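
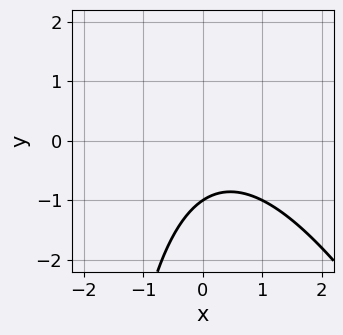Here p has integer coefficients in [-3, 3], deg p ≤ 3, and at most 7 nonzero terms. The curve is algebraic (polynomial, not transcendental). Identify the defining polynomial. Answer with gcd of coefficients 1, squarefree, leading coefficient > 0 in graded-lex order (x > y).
First, degree: a generic line meets the curve in up to 2 points, so deg p = 2.
Next, from the axis intercepts and sections: it meets the y-axis at y = -1 (among the integer gridlines); no x-intercept at any integer in the box.
Finally, these observations pin down the coefficients.

2*x^2 + x*y - x + 3*y + 3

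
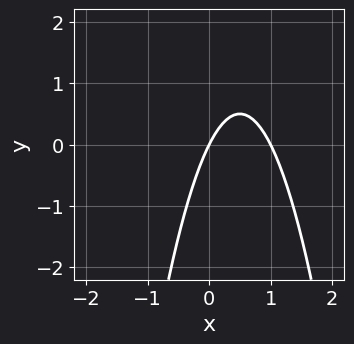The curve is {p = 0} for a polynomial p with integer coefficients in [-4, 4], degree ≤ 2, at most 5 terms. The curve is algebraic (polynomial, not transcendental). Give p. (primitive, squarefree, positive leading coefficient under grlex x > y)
2*x^2 - 2*x + y

First, degree: a generic line meets the curve in up to 2 points, so deg p = 2.
Next, observable constraints: one y-axis crossing is at y = 0; the x-axis gridline crossings are at x ∈ {0, 1}.
Finally, matching integer coefficients to the picture gives p.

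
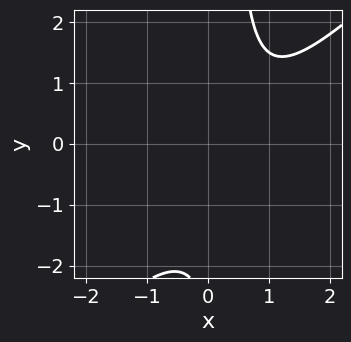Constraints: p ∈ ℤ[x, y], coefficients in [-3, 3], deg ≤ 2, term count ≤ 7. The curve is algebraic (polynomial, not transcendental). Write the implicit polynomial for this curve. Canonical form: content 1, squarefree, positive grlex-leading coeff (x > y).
3*x^2 - 3*x*y - 3*x + y + 3

The degree is 2 — a generic line meets the curve in up to 2 points.
Against the integer gridlines: it misses every integer gridline on the x-axis; the curve avoids every integer y-axis point in the box.
Assembling these constraints gives the stated polynomial.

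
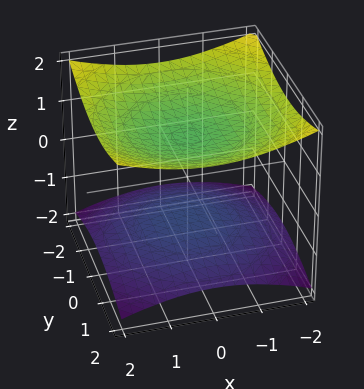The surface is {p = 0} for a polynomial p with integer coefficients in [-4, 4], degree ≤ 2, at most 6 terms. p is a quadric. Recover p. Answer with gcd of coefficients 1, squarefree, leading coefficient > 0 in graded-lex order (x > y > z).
x^2 + y^2 - 3*z^2 + 3

I count 2 distinct pieces. They look like related sheets of one shape, so recover p as a whole.
deg p = 2. Two sheets facing apart; a quadric.
Symmetries: the surface is invariant under rotation about z: p = q(x² + y², z); mirror symmetry z ↦ −z ⇒ only even powers of z.
Against the integer gridlines: the surface avoids every integer y-axis point in the box; the surface avoids every integer x-axis point in the box; the z-axis gridline crossings are at z ∈ {-1, 1}.
Putting this together gives p.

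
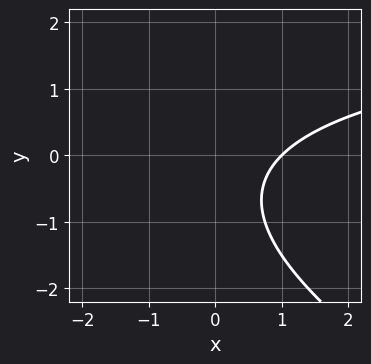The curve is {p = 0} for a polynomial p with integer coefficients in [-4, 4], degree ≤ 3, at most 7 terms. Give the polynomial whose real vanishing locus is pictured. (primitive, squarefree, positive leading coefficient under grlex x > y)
x*y + 2*y^2 - 3*x + 2*y + 3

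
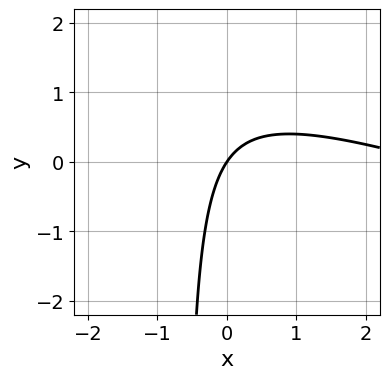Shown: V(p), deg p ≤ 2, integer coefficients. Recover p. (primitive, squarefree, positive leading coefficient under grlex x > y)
x^2 + 3*x*y - 3*x + 2*y

1. Degree: a generic line meets the curve in up to 2 points, so deg p = 2.
2. Observable constraints: one x-axis crossing is at x = 0; it crosses the y-axis at the gridline y = 0.
3. These observations pin down the coefficients.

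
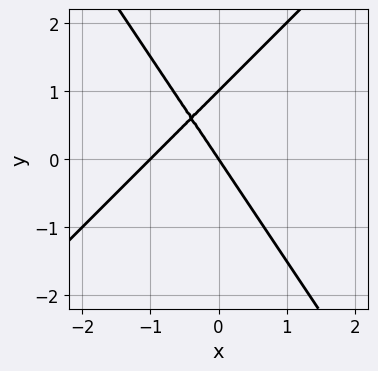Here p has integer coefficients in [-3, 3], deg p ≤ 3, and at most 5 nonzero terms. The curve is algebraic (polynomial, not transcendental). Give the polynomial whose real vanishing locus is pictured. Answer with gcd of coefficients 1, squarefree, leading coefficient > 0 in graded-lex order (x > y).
3*x^2 - x*y - 2*y^2 + 3*x + 2*y

First, deg p = 2. The shape is more complex than any degree-1 curve.
Then, against the integer gridlines: the x-axis gridline crossings are at x ∈ {-1, 0}; the y-axis gridline crossings are at y ∈ {0, 1}.
Finally, matching integer coefficients to the picture gives p.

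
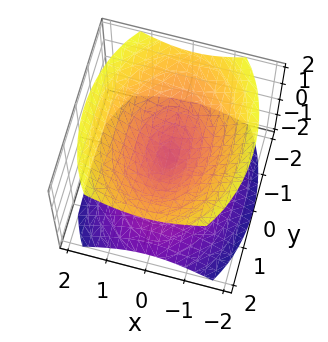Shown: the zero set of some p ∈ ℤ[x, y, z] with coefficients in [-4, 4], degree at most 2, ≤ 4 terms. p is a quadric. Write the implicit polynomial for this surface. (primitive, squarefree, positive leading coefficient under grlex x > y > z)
2*x^2 + y^2 - 2*z^2

There are 2 components. They look like related sheets of one shape, so recover p as a whole.
Degree: two nappes meeting at a single point; a quadric, so deg p = 2.
Symmetries: it's symmetric under y → −y, forcing even powers of y; it's symmetric under z → −z, forcing even powers of z; the x ↦ −x reflection is a symmetry, so x appears only in even powers.
Against the integer gridlines: one z-axis crossing is at z = 0; it crosses the y-axis at the gridline y = 0; it crosses the x-axis at the gridline x = 0.
Matching integer coefficients to the picture gives p.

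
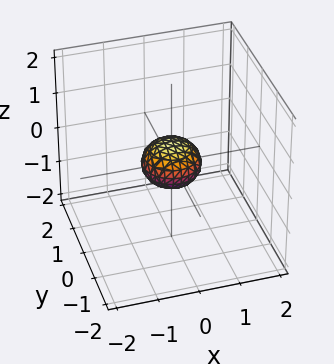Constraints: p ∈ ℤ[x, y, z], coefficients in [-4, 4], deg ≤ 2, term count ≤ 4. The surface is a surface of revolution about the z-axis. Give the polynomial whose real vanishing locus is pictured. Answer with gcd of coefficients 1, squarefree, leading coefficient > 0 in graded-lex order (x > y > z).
2*x^2 + 2*y^2 + 3*z^2 - 1

1. deg p = 2. A generic line meets the surface in up to 2 points.
2. Symmetries: rotational symmetry about the z-axis ⇒ p depends on x, y only through x² + y².
3. From the visible intercepts: a circular section at z = 0 has radius between 0 and 1.
4. Matching integer coefficients to the picture gives p.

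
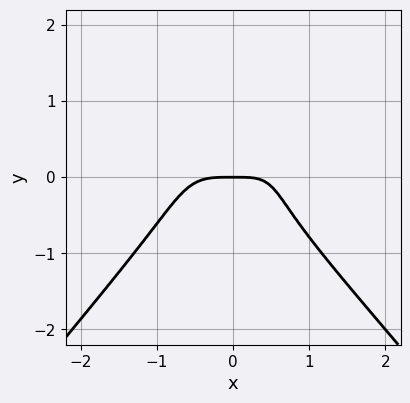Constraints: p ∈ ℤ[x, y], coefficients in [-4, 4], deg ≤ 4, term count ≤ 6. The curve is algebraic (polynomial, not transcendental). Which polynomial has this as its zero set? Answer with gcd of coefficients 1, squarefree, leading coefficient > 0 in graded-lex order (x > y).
First, degree: the shape is more complex than any degree-3 curve, so deg p = 4.
Then, reading off the gridlines: one y-axis crossing is at y = 0; it crosses the x-axis at the gridline x = 0.
Finally, putting this together gives p.

3*x^4 - 2*x^2*y^2 + 2*y^3 - x*y + 2*y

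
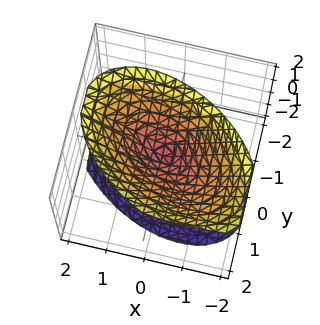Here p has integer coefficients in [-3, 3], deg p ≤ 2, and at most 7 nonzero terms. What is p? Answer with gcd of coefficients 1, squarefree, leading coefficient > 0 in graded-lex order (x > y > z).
2*x^2 + 2*x*y + 3*y^2 - y*z - 2*z^2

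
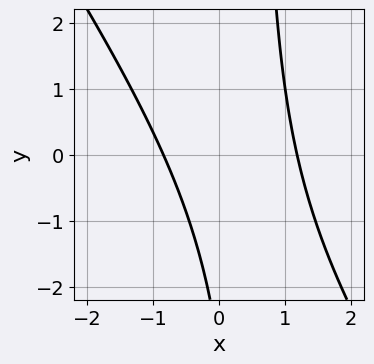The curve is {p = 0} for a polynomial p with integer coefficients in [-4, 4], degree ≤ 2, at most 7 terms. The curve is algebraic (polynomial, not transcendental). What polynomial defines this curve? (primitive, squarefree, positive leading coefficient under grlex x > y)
3*x^2 + 2*x*y - x - y - 3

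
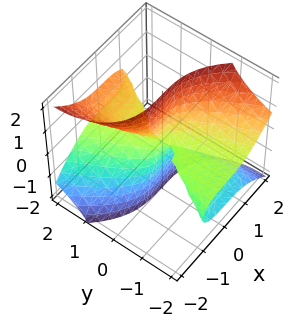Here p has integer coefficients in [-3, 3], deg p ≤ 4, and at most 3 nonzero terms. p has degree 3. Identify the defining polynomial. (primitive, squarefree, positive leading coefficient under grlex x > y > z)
First, deg p = 3.
Then, against the integer gridlines: it crosses the x-axis at the gridline x = 0; every point of the y-axis in the box is on the surface; the visible z-axis segment lies entirely on the surface.
Finally, solving for integer coefficients yields p as stated.

x^3 - y^2*z + 2*y*z^2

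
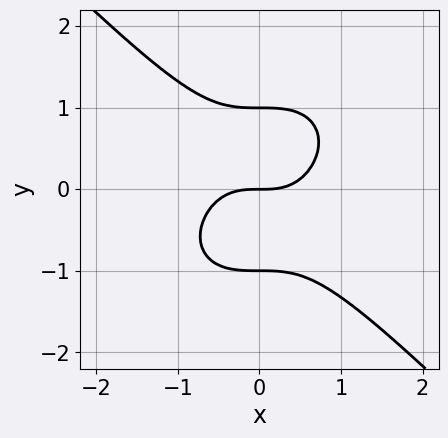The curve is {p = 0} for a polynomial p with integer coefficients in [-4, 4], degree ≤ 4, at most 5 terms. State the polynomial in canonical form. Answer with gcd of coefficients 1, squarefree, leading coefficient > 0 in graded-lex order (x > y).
x^3 + y^3 - y

1. deg p = 3. The shape is more complex than any degree-2 curve.
2. Reading off the gridlines: it meets the x-axis at x = 0 (among the integer gridlines); among the integer gridlines, it crosses the y-axis at y ∈ {-1, 0, 1}.
3. Putting this together gives p.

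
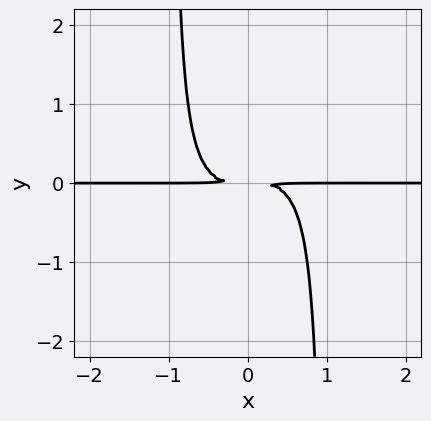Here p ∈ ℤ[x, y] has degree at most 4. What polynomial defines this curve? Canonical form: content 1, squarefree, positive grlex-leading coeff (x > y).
x^3*y - x^2*y^2 + y^2

First, degree: no degree-3 curve has this shape, so deg p = 4.
Next, checking where it meets the axes: the visible x-axis segment lies entirely on the curve.
Finally, solving for integer coefficients yields p as stated.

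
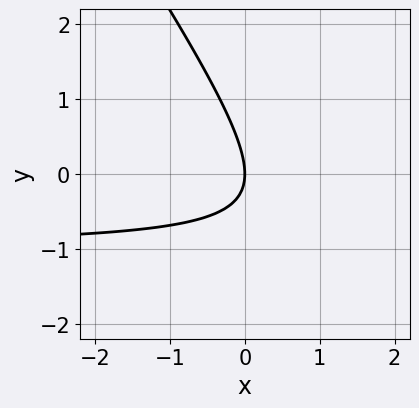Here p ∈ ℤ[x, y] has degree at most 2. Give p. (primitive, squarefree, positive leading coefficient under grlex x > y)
3*x*y + 2*y^2 + 3*x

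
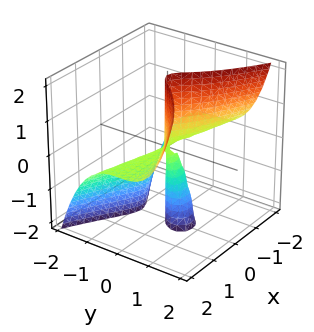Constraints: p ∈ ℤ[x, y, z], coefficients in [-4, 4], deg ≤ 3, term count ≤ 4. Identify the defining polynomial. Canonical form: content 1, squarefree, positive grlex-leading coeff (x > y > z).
(a) The degree is 3 — a generic line meets the surface in up to 3 points.
(b) Observable constraints: the visible x-axis segment lies entirely on the surface; every point of the z-axis in the box is on the surface; one y-axis crossing is at y = 0.
(c) The integer polynomial consistent with all of this is the stated p.

2*x^2*z - 3*y^3 - y*z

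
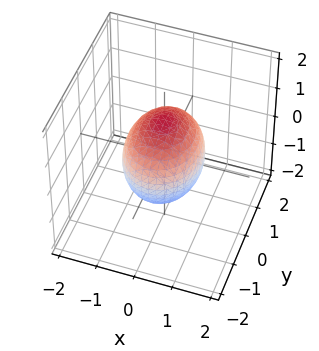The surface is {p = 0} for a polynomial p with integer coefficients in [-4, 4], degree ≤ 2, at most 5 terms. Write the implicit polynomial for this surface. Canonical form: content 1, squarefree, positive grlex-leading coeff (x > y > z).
3*x^2 + 2*y^2 + 2*z^2 - 3

(a) Degree: bounded and convex; a quadric, so deg p = 2.
(b) Symmetries: the y ↦ −y reflection is a symmetry, so y appears only in even powers; mirror symmetry x ↦ −x ⇒ only even powers of x; mirror symmetry z ↦ −z ⇒ only even powers of z.
(c) From the visible intercepts: among the integer gridlines, it crosses the x-axis at x ∈ {-1, 1}.
(d) Putting this together gives p.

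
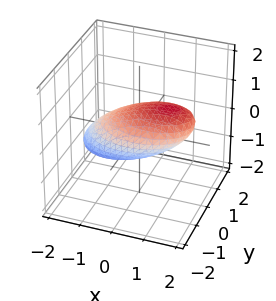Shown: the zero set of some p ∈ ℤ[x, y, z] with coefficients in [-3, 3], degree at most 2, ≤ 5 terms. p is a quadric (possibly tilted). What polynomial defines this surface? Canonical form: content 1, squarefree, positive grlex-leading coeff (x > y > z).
x^2 - 2*x*z + 2*y^2 + 3*z^2 - 2

1. Degree: no degree-1 surface has this shape, so deg p = 2.
2. Against the integer gridlines: the y-axis gridline crossings are at y ∈ {-1, 1}.
3. Together with the visible shape, these determine p as stated.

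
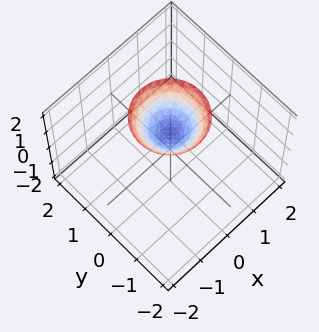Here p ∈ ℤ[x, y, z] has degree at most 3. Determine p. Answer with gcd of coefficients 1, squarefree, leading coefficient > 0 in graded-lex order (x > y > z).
x^2 + y^2 - z + 1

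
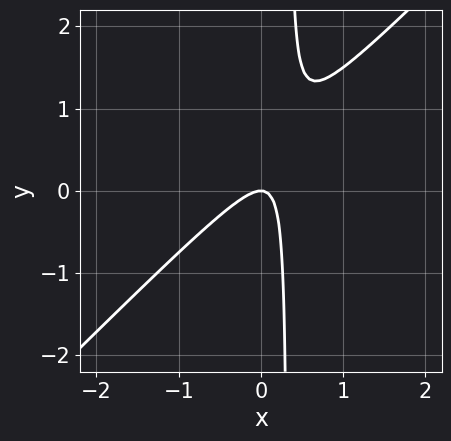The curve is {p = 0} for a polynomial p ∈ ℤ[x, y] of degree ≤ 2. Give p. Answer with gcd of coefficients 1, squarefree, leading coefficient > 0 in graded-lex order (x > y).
(a) deg p = 2.
(b) Reading off the gridlines: it meets the y-axis at y = 0 (among the integer gridlines); one x-axis crossing is at x = 0.
(c) Solving for integer coefficients yields p as stated.

3*x^2 - 3*x*y + y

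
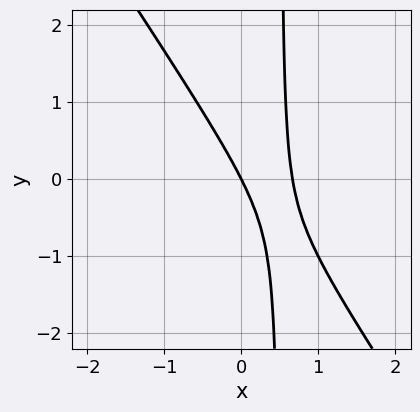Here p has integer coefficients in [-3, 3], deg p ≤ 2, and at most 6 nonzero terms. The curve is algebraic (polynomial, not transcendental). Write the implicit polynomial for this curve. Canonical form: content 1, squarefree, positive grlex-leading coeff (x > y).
3*x^2 + 2*x*y - 2*x - y

(a) Degree: the shape is more complex than any degree-1 curve, so deg p = 2.
(b) Observable constraints: it crosses the x-axis at the gridline x = 0; one y-axis crossing is at y = 0.
(c) These observations pin down the coefficients.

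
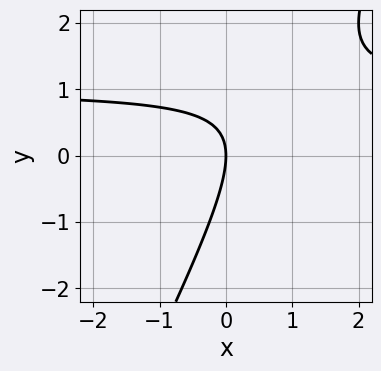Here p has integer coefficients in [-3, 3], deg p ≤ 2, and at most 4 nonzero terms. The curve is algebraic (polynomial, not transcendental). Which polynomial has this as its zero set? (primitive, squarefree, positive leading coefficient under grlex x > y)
2*x*y - y^2 - 2*x

(a) Degree: a generic line meets the curve in up to 2 points, so deg p = 2.
(b) Against the integer gridlines: one y-axis crossing is at y = 0; it crosses the x-axis at the gridline x = 0.
(c) Together with the visible shape, these determine p as stated.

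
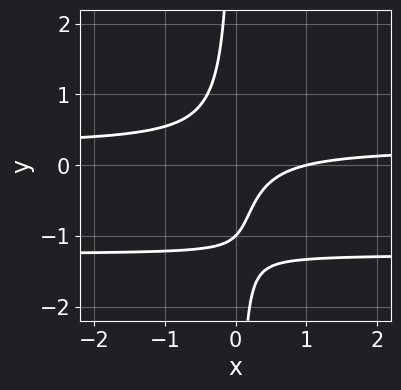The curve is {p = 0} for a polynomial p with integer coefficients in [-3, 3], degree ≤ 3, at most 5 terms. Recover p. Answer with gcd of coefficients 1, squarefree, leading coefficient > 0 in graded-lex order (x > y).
3*x*y^2 + 3*x*y - x + y + 1

First, degree: the shape is more complex than any degree-2 curve, so deg p = 3.
Then, observable constraints: it crosses the y-axis at the gridline y = -1; it meets the x-axis at x = 1 (among the integer gridlines).
Finally, matching integer coefficients to the picture gives p.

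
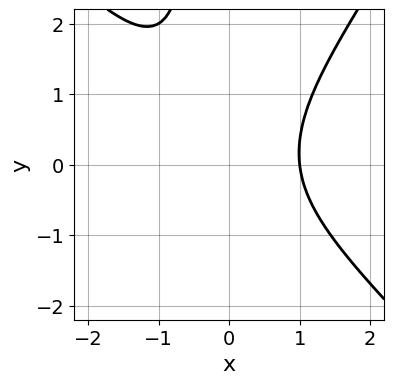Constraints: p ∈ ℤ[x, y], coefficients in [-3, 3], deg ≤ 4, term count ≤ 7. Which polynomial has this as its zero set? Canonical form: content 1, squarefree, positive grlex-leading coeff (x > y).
3*x^3 + x^2*y - 2*x*y^2 - y^2 - 3

(a) The degree is 3 — no degree-2 curve has this shape.
(b) From the axis intercepts and sections: the curve avoids every integer y-axis point in the box; it meets the x-axis at x = 1 (among the integer gridlines).
(c) Matching integer coefficients to the picture gives p.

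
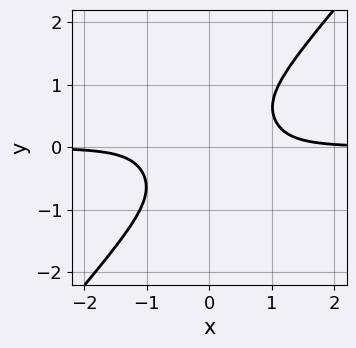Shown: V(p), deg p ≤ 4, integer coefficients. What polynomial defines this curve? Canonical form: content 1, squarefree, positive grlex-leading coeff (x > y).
3*x^3*y - 2*y^4 - x*y - 1

1. deg p = 4. No degree-3 curve has this shape.
2. From the axis intercepts and sections: it misses every integer gridline on the y-axis; it misses every integer gridline on the x-axis.
3. Together with the visible shape, these determine p as stated.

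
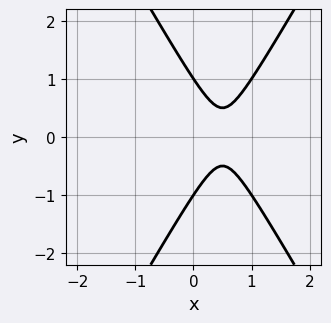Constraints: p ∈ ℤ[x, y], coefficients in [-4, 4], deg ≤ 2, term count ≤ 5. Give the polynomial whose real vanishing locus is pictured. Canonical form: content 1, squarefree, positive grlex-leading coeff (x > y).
First, the degree is 2 — no degree-1 curve has this shape.
Next, symmetries: mirror symmetry y ↦ −y ⇒ only even powers of y.
Then, reading off the gridlines: it misses every integer gridline on the x-axis; among the integer gridlines, it crosses the y-axis at y ∈ {-1, 1}.
Finally, together with the visible shape, these determine p as stated.

3*x^2 - y^2 - 3*x + 1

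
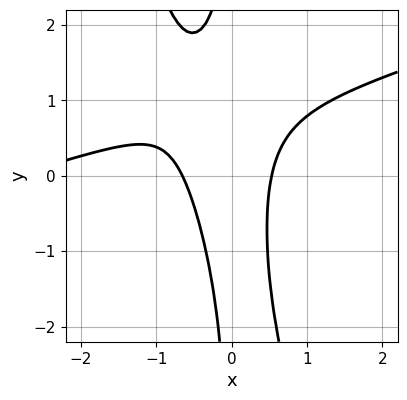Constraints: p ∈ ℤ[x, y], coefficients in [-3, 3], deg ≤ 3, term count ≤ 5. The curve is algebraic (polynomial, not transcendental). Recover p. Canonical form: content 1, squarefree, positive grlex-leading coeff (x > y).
x^3 - 3*x^2*y - x*y^2 + 3*x^2 - 1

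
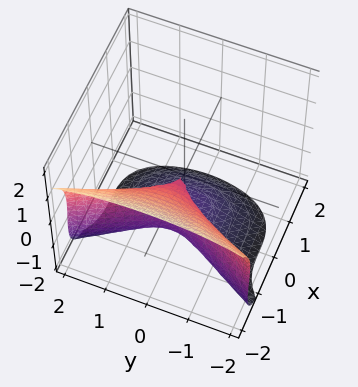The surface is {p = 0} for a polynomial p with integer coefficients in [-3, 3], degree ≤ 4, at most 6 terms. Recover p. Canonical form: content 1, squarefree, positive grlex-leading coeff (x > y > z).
First, degree: the shape is more complex than any degree-2 surface, so deg p = 3.
Next, from the visible intercepts: one z-axis crossing is at z = 0; one y-axis crossing is at y = 0; one x-axis crossing is at x = 0.
Finally, fitting integer coefficients to these (and the overall shape) gives p.

2*x^3 + 2*z^3 + 2*y^2 + 3*z^2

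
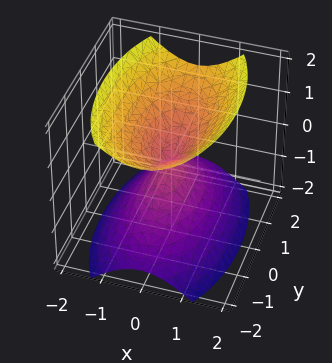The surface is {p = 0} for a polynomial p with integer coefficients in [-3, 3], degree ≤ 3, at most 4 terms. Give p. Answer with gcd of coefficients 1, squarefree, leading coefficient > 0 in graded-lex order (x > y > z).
3*x^2 + y^2 - 2*z^2

I count 2 distinct pieces. They look like related sheets of one shape, so recover p as a whole.
deg p = 2. A double cone through the origin; a quadric.
Symmetries: it's symmetric under y → −y, forcing even powers of y; it's symmetric under x → −x, forcing even powers of x; the z ↦ −z reflection is a symmetry, so z appears only in even powers.
From the visible intercepts: it meets the x-axis at x = 0 (among the integer gridlines); it crosses the y-axis at the gridline y = 0; it crosses the z-axis at the gridline z = 0.
These observations pin down the coefficients.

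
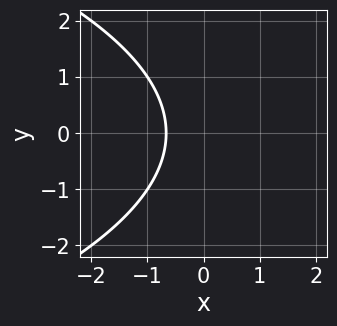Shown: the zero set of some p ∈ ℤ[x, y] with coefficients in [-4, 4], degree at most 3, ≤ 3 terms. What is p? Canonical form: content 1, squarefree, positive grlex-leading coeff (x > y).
(a) The degree is 2 — no degree-1 curve has this shape.
(b) Symmetries: mirror symmetry y ↦ −y ⇒ only even powers of y.
(c) Checking where it meets the axes: the curve avoids every integer y-axis point in the box.
(d) These observations pin down the coefficients.

y^2 + 3*x + 2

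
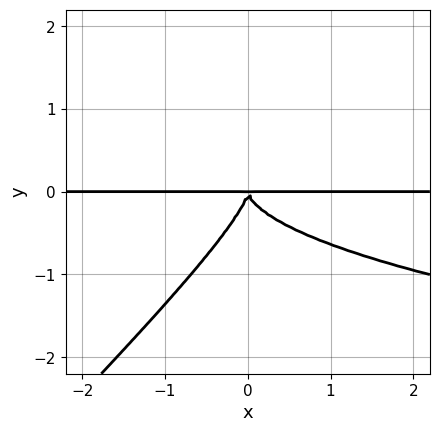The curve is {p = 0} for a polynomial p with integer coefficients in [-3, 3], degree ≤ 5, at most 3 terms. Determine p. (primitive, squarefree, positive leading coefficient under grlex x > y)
3*x*y^3 - 3*y^4 - 2*x^2*y

1. deg p = 4. No degree-3 curve has this shape.
2. From the axis intercepts and sections: the visible x-axis segment lies entirely on the curve.
3. Matching integer coefficients to the picture gives p.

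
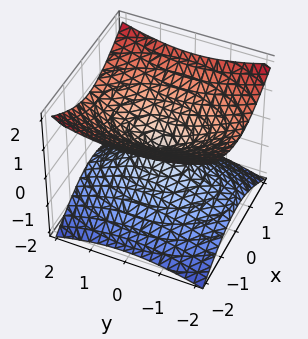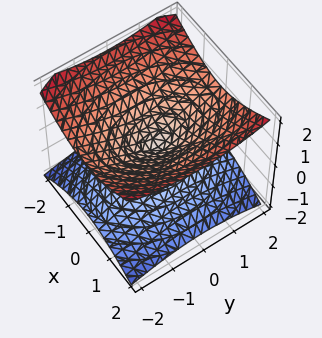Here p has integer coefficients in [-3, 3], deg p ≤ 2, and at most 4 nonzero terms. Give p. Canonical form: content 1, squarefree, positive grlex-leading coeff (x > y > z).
2*x^2 + y^2 - 3*z^2

First, the degree is 2 — a double cone through the origin; a quadric.
Then, symmetries: the z ↦ −z reflection is a symmetry, so z appears only in even powers; it's symmetric under x → −x, forcing even powers of x; it's symmetric under y → −y, forcing even powers of y.
Then, from the axis intercepts and sections: it meets the x-axis at x = 0 (among the integer gridlines); it meets the z-axis at z = 0 (among the integer gridlines); one y-axis crossing is at y = 0.
Finally, fitting integer coefficients to these (and the overall shape) gives p.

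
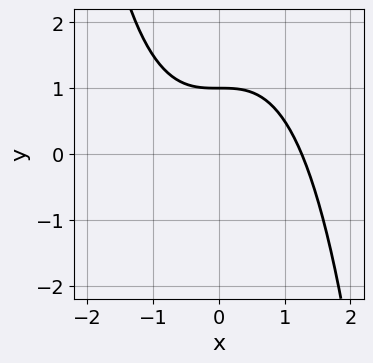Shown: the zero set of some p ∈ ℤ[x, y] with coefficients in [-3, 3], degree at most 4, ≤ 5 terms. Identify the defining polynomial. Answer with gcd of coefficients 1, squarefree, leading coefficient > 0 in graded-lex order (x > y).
(a) deg p = 3.
(b) Against the integer gridlines: it crosses the y-axis at the gridline y = 1.
(c) These observations pin down the coefficients.

x^3 + 2*y - 2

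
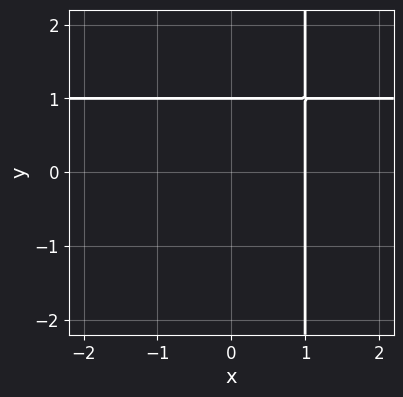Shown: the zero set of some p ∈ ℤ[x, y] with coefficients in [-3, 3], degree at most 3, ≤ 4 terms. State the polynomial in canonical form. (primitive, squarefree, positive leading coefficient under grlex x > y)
x*y - x - y + 1

(a) Degree: the shape is more complex than any degree-1 curve, so deg p = 2.
(b) From the axis intercepts and sections: it meets the x-axis at x = 1 (among the integer gridlines); it meets the y-axis at y = 1 (among the integer gridlines).
(c) The integer polynomial consistent with all of this is the stated p.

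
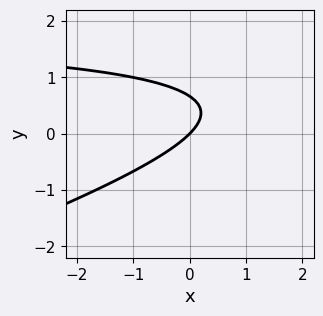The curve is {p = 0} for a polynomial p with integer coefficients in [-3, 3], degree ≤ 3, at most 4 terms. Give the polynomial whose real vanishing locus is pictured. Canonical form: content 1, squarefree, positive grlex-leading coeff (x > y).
x*y - 3*y^2 - 2*x + 2*y

1. deg p = 2.
2. Reading off the gridlines: it crosses the x-axis at the gridline x = 0; it crosses the y-axis at the gridline y = 0.
3. Solving for integer coefficients yields p as stated.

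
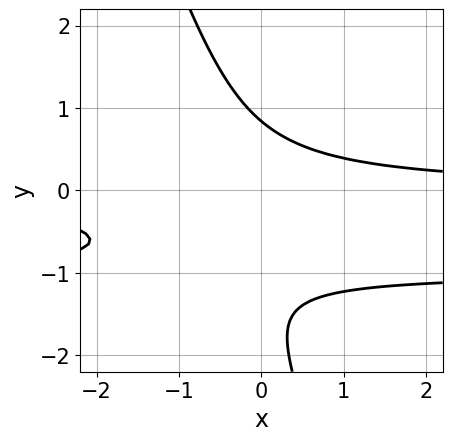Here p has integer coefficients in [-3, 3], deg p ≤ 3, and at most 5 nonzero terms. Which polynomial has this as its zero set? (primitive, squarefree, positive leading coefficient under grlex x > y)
The degree is 3 — a generic line meets the curve in up to 3 points.
Observable constraints: the curve avoids every integer x-axis point in the box.
Matching integer coefficients to the picture gives p.

3*x*y^2 + y^3 + 3*x*y + 2*y^2 - 2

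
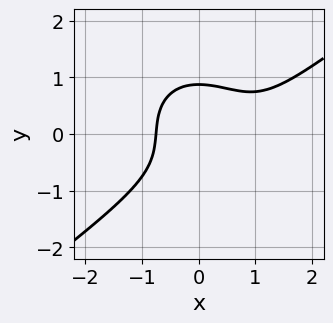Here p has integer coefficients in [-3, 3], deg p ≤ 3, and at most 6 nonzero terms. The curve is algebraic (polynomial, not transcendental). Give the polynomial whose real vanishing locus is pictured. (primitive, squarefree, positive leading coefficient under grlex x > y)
First, degree: the shape is more complex than any degree-2 curve, so deg p = 3.
Finally, putting this together gives p.

2*x^3 - x^2*y - 3*y^3 - 2*x^2 + 2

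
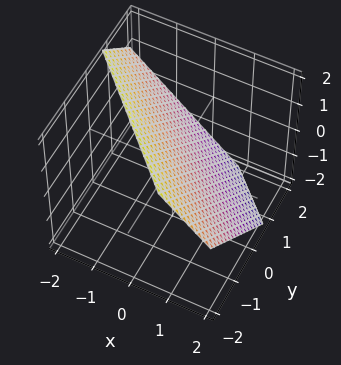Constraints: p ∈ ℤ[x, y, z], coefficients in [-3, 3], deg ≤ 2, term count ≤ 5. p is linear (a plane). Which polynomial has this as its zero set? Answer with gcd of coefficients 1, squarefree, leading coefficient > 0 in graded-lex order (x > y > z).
1. The degree is 1 — every cross-section is a straight line — this is a plane.
2. The integer polynomial consistent with all of this is the stated p.

3*x + 3*y + 3*z - 2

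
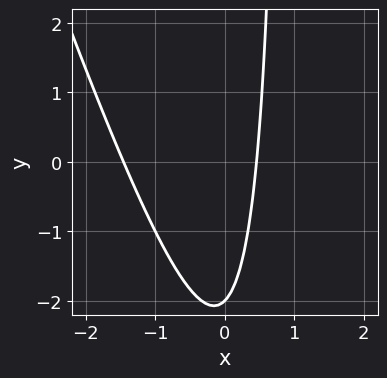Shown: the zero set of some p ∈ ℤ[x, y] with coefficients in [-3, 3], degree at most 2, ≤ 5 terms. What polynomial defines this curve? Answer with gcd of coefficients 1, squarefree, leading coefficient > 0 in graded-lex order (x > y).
3*x^2 + x*y + 3*x - y - 2

1. deg p = 2. A generic line meets the curve in up to 2 points.
2. From the visible intercepts: it crosses the y-axis at the gridline y = -2.
3. Assembling these constraints gives the stated polynomial.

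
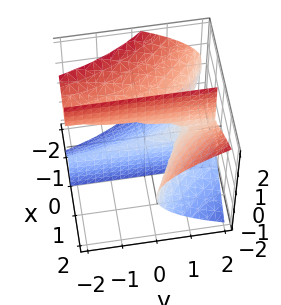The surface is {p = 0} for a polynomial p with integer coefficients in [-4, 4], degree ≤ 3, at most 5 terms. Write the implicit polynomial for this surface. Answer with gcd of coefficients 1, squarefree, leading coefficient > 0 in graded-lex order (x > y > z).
(a) Degree: no degree-2 surface has this shape, so deg p = 3.
(b) Checking where it meets the axes: the visible z-axis segment lies entirely on the surface; it crosses the x-axis at the gridline x = 2.
(c) Fitting integer coefficients to these (and the overall shape) gives p. Check: (0, 1, 0) on the y-axis lies on the surface, and p(0, 1, 0) = 0. ✓

x^3 + 2*x^2*y - 2*x*z^2 - 2*x^2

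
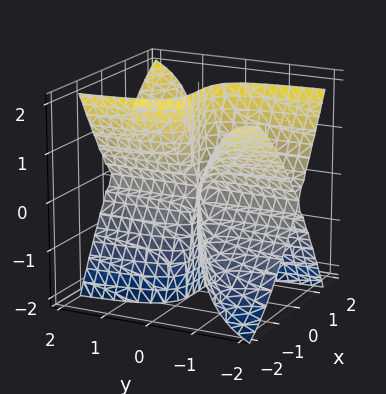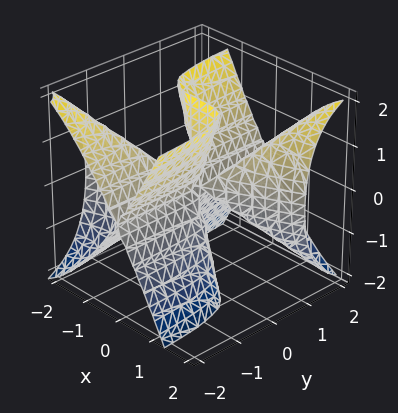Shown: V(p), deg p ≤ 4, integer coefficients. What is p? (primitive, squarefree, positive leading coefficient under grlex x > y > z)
x^3 - 2*x^2*y + y*z^2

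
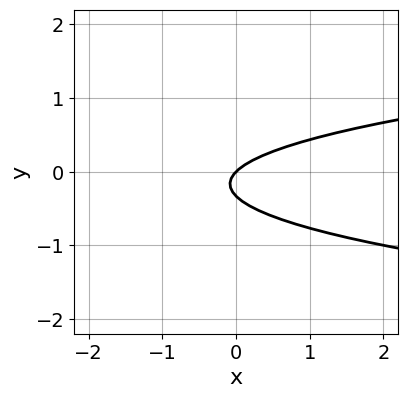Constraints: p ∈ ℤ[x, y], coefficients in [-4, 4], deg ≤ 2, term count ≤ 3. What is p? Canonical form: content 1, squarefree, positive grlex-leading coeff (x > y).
3*y^2 - x + y

deg p = 2. The shape is more complex than any degree-1 curve.
Observable constraints: it meets the x-axis at x = 0 (among the integer gridlines); one y-axis crossing is at y = 0.
Matching integer coefficients to the picture gives p.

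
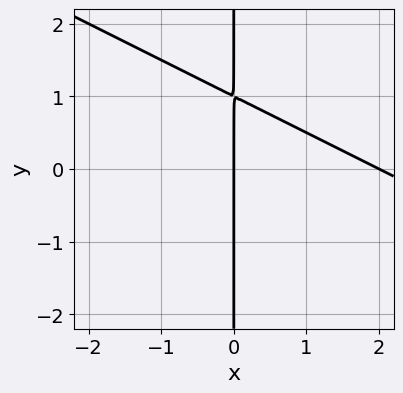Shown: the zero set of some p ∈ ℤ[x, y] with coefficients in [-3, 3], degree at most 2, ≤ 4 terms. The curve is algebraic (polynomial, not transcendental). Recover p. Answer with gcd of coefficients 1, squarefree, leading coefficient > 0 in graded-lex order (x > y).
x^2 + 2*x*y - 2*x

(a) deg p = 2. The shape is more complex than any degree-1 curve.
(b) From the visible intercepts: every point of the y-axis in the box is on the curve; the x-axis gridline crossings are at x ∈ {0, 2}.
(c) Matching integer coefficients to the picture gives p.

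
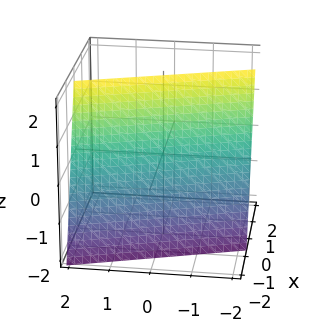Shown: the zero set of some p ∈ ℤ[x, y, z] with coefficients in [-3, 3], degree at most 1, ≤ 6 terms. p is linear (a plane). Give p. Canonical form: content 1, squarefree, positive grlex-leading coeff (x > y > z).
3*x + y - z + 2

1. Degree: every cross-section is a straight line — this is a plane, so deg p = 1.
2. Observable constraints: it meets the z-axis at z = 2 (among the integer gridlines); one y-axis crossing is at y = -2.
3. Solving for integer coefficients yields p as stated.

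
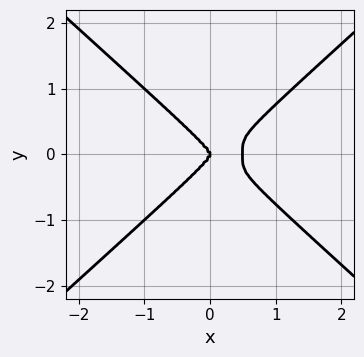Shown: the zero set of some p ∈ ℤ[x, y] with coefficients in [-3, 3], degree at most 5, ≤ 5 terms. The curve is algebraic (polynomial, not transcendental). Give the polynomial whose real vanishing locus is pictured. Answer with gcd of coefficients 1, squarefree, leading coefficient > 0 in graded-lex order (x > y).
2*x^4 - 3*y^4 - x^3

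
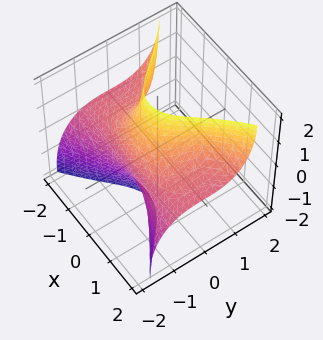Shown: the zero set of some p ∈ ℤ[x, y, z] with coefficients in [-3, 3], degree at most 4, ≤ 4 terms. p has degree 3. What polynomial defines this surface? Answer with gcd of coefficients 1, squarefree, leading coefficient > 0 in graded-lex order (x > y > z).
3*x^2*z - 3*y^3 - 2*y*z^2 - 2

First, deg p = 3.
Next, from the visible intercepts: no z-intercept at any integer in the box; no x-intercept at any integer in the box.
Finally, matching integer coefficients to the picture gives p.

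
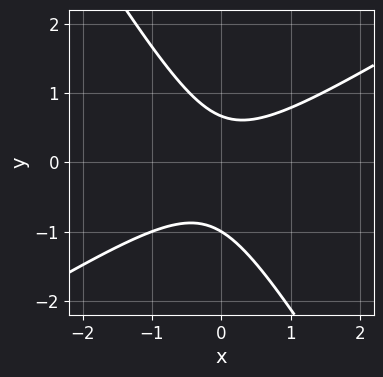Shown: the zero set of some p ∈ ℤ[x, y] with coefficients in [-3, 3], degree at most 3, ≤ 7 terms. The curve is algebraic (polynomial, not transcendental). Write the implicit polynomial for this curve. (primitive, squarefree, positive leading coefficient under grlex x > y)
First, degree: the shape is more complex than any degree-1 curve, so deg p = 2.
Then, from the visible intercepts: it misses every integer gridline on the x-axis; it meets the y-axis at y = -1 (among the integer gridlines).
Finally, matching integer coefficients to the picture gives p.

3*x^2 - 3*x*y - 3*y^2 - y + 2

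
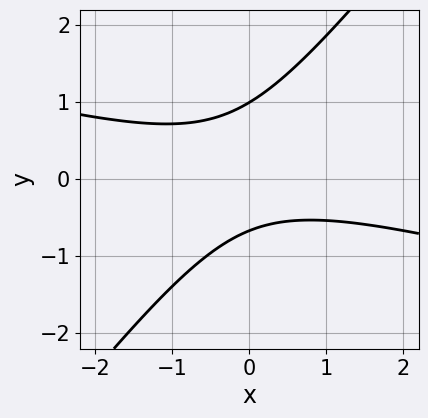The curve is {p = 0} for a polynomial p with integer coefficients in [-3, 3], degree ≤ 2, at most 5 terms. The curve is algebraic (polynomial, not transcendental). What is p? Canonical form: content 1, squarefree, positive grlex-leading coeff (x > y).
x^2 + 3*x*y - 3*y^2 + y + 2

Degree: no degree-1 curve has this shape, so deg p = 2.
Reading off the gridlines: it crosses the y-axis at the gridline y = 1; no x-intercept at any integer in the box.
Solving for integer coefficients yields p as stated.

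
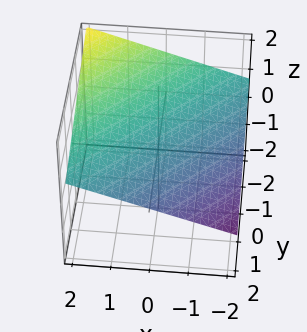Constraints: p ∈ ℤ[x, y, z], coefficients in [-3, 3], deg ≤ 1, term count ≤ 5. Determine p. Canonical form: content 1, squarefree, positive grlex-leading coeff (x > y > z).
1. deg p = 1. The surface is flat (a plane).
2. Against the integer gridlines: it crosses the x-axis at the gridline x = -2; it crosses the y-axis at the gridline y = 2.
3. Fitting integer coefficients to these (and the overall shape) gives p.

x - y - 3*z + 2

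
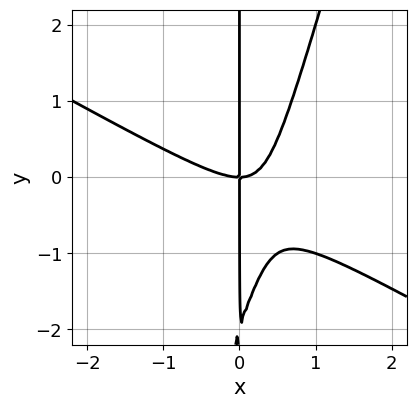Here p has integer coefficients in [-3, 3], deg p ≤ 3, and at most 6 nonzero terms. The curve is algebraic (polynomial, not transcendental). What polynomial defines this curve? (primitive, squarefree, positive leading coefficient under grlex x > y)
(a) deg p = 3.
(b) From the axis intercepts and sections: it crosses the x-axis at the gridline x = 0; every point of the y-axis in the box is on the curve.
(c) Solving for integer coefficients yields p as stated.

2*x^3 + 3*x^2*y - x*y^2 - 2*x*y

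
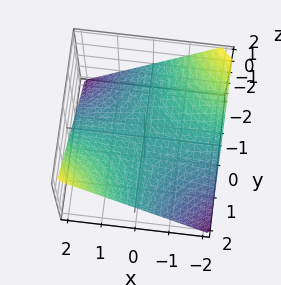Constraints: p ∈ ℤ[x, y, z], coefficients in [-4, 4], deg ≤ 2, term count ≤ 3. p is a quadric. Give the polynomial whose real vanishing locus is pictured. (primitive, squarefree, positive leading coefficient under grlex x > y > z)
Degree: a hyperbolic paraboloid; a quadric, so deg p = 2.
From the visible intercepts: it meets the z-axis at z = 0 (among the integer gridlines); the visible y-axis segment lies entirely on the surface.
These observations pin down the coefficients. Check: (2, 0, 0) on the x-axis lies on the surface, and p(2, 0, 0) = 0. ✓

x*y - 2*z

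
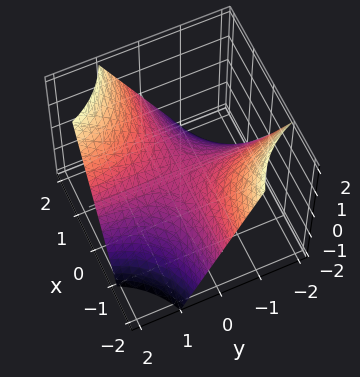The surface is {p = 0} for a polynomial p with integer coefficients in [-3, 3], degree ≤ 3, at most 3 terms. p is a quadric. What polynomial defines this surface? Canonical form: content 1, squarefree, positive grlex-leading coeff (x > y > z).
x*y - z

deg p = 2. A saddle surface; a quadric.
Reading off the gridlines: one z-axis crossing is at z = 0; the visible y-axis segment lies entirely on the surface; the visible x-axis segment lies entirely on the surface.
Putting this together gives p.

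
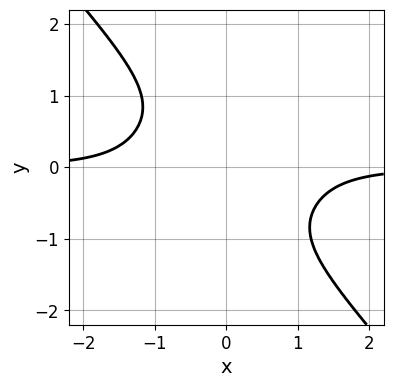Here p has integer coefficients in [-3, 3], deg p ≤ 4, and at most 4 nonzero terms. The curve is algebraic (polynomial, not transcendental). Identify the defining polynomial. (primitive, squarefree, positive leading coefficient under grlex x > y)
3*x^3*y + 2*y^4 + 3

First, deg p = 4. No degree-3 curve has this shape.
Next, from the axis intercepts and sections: no x-intercept at any integer in the box; the curve avoids every integer y-axis point in the box.
Finally, assembling these constraints gives the stated polynomial.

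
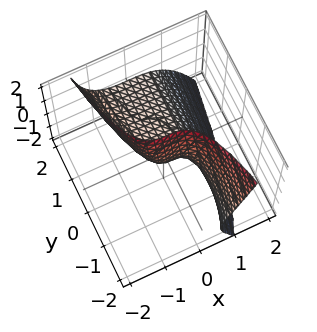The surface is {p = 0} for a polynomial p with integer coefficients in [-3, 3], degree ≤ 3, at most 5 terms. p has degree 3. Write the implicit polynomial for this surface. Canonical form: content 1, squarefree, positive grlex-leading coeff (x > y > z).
3*x^3 + 2*y*z - z^2 + 3*z - 1

1. Degree: a generic line meets the surface in up to 3 points, so deg p = 3.
2. From the axis intercepts and sections: the surface avoids every integer y-axis point in the box.
3. Fitting integer coefficients to these (and the overall shape) gives p.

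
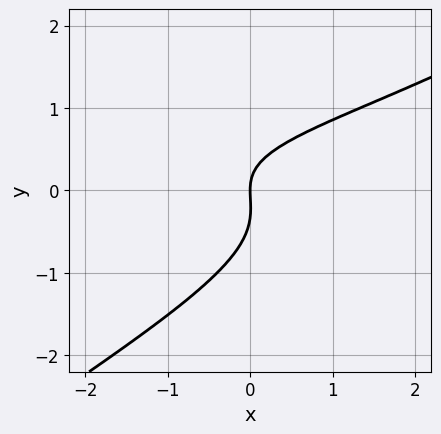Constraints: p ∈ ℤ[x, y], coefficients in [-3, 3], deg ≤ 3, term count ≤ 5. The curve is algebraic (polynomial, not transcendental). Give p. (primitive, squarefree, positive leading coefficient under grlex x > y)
2*x*y^2 - 3*y^3 - x*y - y^2 + 2*x

First, deg p = 3. A generic line meets the curve in up to 3 points.
Next, checking where it meets the axes: it meets the y-axis at y = 0 (among the integer gridlines); it crosses the x-axis at the gridline x = 0.
Finally, assembling these constraints gives the stated polynomial.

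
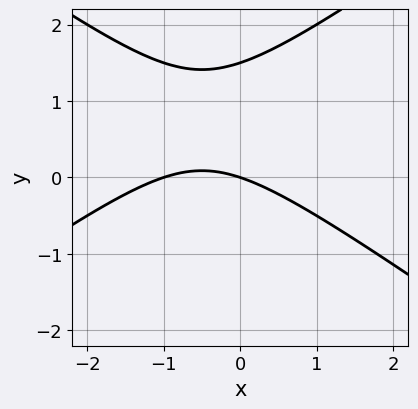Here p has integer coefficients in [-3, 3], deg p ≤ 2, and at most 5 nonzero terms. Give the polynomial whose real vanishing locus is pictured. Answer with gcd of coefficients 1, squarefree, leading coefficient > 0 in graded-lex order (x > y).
Degree: the shape is more complex than any degree-1 curve, so deg p = 2.
Reading off the gridlines: it crosses the y-axis at the gridline y = 0; among the integer gridlines, it crosses the x-axis at x ∈ {-1, 0}.
These observations pin down the coefficients.

x^2 - 2*y^2 + x + 3*y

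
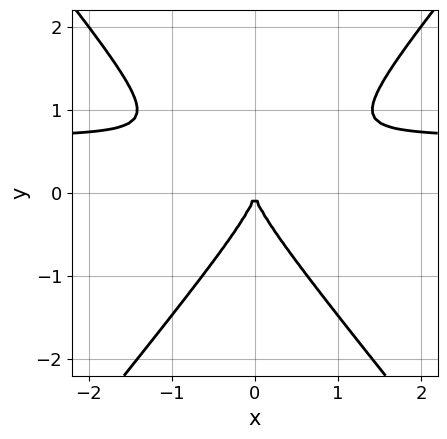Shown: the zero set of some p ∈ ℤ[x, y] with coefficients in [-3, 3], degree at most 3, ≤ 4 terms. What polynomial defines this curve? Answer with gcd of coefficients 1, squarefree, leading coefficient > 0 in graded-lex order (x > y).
1. deg p = 3.
2. Symmetries: it's symmetric under x → −x, forcing even powers of x.
3. Against the integer gridlines: one x-axis crossing is at x = 0; it crosses the y-axis at the gridline y = 0.
4. The integer polynomial consistent with all of this is the stated p.

3*x^2*y - 2*y^3 - 2*x^2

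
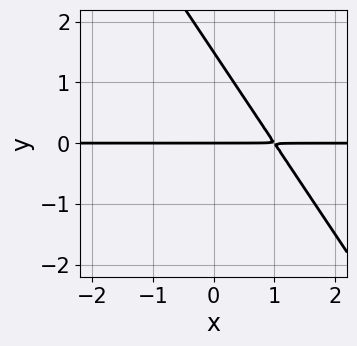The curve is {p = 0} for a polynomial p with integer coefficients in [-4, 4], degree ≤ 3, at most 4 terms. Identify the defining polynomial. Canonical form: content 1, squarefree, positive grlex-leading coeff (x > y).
(a) deg p = 2.
(b) Against the integer gridlines: it meets the y-axis at y = 0 (among the integer gridlines); the visible x-axis segment lies entirely on the curve.
(c) Solving for integer coefficients yields p as stated.

3*x*y + 2*y^2 - 3*y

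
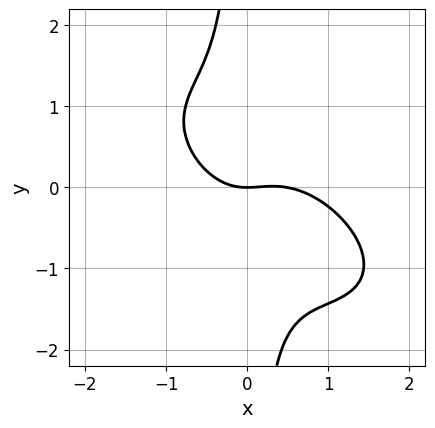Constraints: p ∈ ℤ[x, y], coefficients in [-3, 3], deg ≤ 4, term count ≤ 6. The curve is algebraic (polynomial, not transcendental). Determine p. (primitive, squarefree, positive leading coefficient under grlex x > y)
1. The degree is 3 — no degree-2 curve has this shape.
2. Checking where it meets the axes: one y-axis crossing is at y = 0; one x-axis crossing is at x = 0.
3. Fitting integer coefficients to these (and the overall shape) gives p.

2*x^3 + 3*x^2*y + 3*x*y^2 - x^2 + 2*y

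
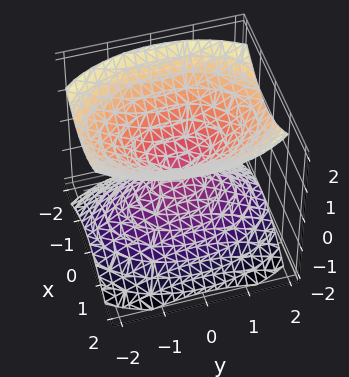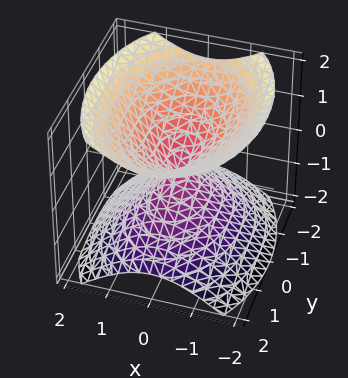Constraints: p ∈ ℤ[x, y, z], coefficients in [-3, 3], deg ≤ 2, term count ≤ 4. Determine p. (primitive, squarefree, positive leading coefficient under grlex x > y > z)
1. There are 2 components. They look like related sheets of one shape, so recover p as a whole.
2. deg p = 2. A double cone through the origin; a quadric.
3. Symmetries: mirror symmetry z ↦ −z ⇒ only even powers of z; mirror symmetry y ↦ −y ⇒ only even powers of y; the x ↦ −x reflection is a symmetry, so x appears only in even powers.
4. From the visible intercepts: it meets the y-axis at y = 0 (among the integer gridlines); it crosses the z-axis at the gridline z = 0; it meets the x-axis at x = 0 (among the integer gridlines).
5. Fitting integer coefficients to these (and the overall shape) gives p.

2*x^2 + y^2 - 2*z^2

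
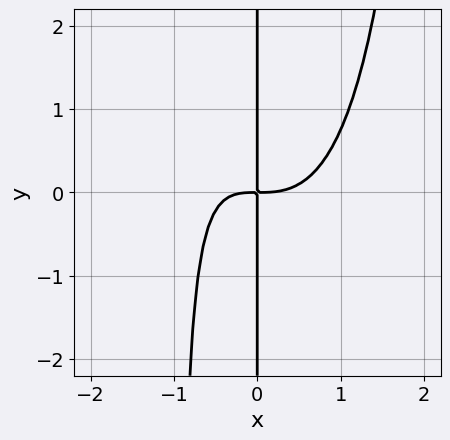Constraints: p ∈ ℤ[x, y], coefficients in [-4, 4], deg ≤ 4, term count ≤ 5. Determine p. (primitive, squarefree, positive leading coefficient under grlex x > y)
3*x^4 + x^3*y - 2*x^2*y - 3*x*y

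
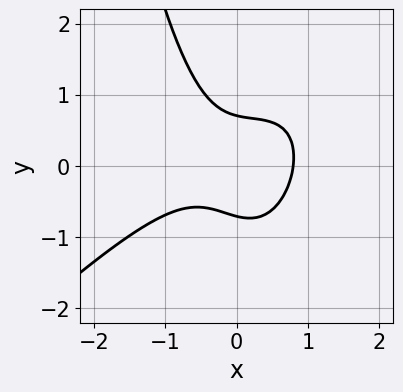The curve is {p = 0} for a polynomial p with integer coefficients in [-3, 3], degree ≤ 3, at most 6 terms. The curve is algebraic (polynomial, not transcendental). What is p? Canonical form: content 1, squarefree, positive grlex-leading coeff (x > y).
2*x^3 - 2*x^2*y + x*y + 2*y^2 - 1

First, the degree is 3 — no degree-2 curve has this shape.
Finally, the integer polynomial consistent with all of this is the stated p.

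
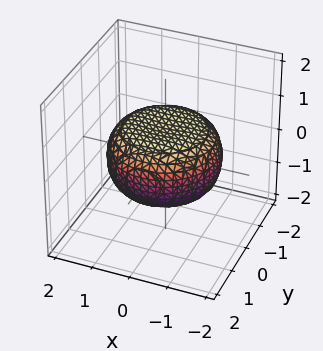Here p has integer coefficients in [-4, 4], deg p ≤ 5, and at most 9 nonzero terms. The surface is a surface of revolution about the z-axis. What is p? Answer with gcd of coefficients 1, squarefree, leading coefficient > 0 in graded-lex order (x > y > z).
1. The degree is 4 — the shape is more complex than any degree-3 surface.
2. By symmetry, every cross-section ⟂ z is a circle, so x, y appear only via x² + y².
3. Checking where it meets the axes: a circular section at z = 0 has radius between 1 and 2.
4. Together with the visible shape, these determine p as stated.

x^4 + 2*x^2*y^2 + y^4 - x^2 - y^2 + 3*z^2 - 2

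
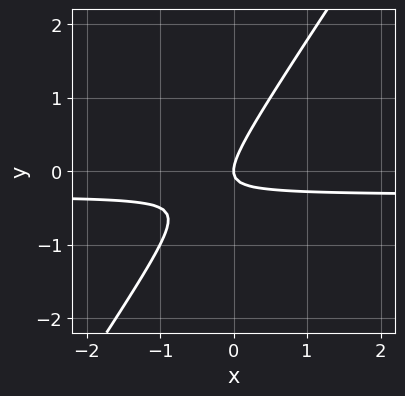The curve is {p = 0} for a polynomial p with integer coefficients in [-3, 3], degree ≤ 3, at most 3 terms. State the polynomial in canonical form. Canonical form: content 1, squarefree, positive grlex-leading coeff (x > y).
1. Degree: a generic line meets the curve in up to 2 points, so deg p = 2.
2. From the visible intercepts: it crosses the y-axis at the gridline y = 0; one x-axis crossing is at x = 0.
3. Together with the visible shape, these determine p as stated.

3*x*y - 2*y^2 + x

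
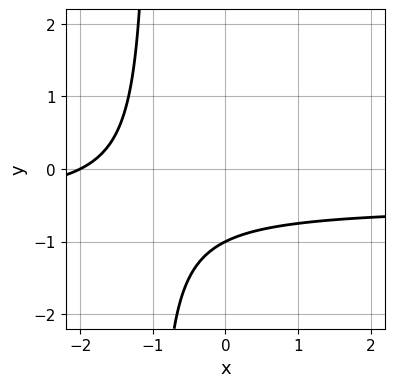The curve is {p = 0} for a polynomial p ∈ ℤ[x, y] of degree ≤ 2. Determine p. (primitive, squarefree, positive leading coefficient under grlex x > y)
2*x*y + x + 2*y + 2

First, deg p = 2. A generic line meets the curve in up to 2 points.
Then, observable constraints: it meets the y-axis at y = -1 (among the integer gridlines); one x-axis crossing is at x = -2.
Finally, these observations pin down the coefficients.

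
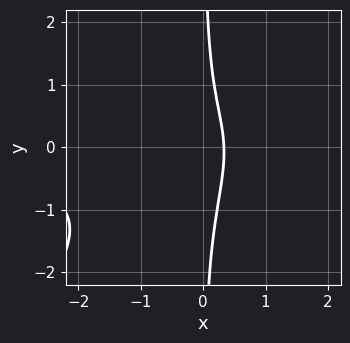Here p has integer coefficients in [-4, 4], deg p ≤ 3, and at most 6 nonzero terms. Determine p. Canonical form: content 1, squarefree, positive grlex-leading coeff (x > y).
First, the degree is 3 — no degree-2 curve has this shape.
Then, checking where it meets the axes: it misses every integer gridline on the y-axis.
Finally, assembling these constraints gives the stated polynomial.

2*x^2*y - 2*x*y^2 - x*y - 3*x + 1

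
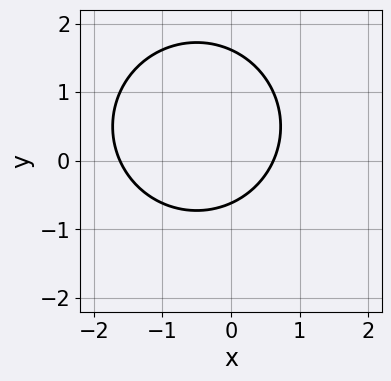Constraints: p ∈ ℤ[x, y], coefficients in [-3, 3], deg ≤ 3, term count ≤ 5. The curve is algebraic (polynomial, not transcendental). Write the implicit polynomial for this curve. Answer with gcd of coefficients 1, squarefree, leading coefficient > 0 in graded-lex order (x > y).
x^2 + y^2 + x - y - 1

Degree: the shape is more complex than any degree-1 curve, so deg p = 2.
Solving for integer coefficients yields p as stated.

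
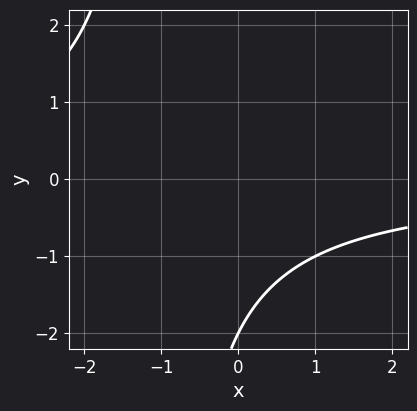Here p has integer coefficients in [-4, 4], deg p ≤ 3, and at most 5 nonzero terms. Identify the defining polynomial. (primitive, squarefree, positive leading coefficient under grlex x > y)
deg p = 2. No degree-1 curve has this shape.
Observable constraints: it crosses the y-axis at the gridline y = -2; it misses every integer gridline on the x-axis.
Solving for integer coefficients yields p as stated.

x*y + y + 2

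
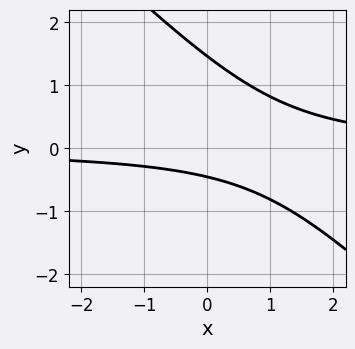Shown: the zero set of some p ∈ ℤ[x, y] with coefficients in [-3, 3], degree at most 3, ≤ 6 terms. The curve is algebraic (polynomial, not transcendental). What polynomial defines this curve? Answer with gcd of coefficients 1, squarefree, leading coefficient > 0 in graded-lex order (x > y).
(a) Degree: the shape is more complex than any degree-1 curve, so deg p = 2.
(b) Reading off the gridlines: no x-intercept at any integer in the box.
(c) Together with the visible shape, these determine p as stated.

3*x*y + 3*y^2 - 3*y - 2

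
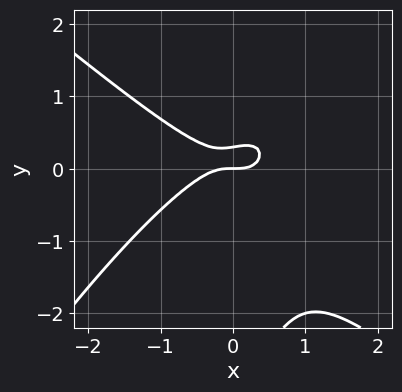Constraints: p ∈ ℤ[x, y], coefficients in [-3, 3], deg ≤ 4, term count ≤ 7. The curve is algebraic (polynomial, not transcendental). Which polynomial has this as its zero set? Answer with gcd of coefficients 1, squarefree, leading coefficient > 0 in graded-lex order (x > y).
1. Degree: no degree-2 curve has this shape, so deg p = 3.
2. From the visible intercepts: one y-axis crossing is at y = 0; it crosses the x-axis at the gridline x = 0.
3. Solving for integer coefficients yields p as stated.

2*x^3 - 2*x*y^2 + y^3 + 3*y^2 - y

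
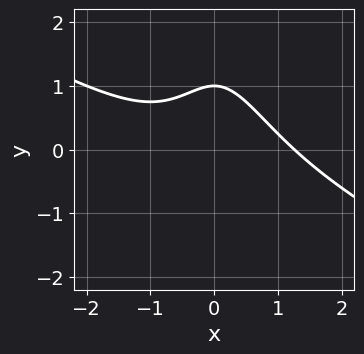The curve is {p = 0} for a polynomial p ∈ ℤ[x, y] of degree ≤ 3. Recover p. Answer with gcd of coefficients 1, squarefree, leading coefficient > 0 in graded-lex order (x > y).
x^3 + 2*x^2*y + 2*y - 2

First, degree: a generic line meets the curve in up to 3 points, so deg p = 3.
Next, from the visible intercepts: it meets the y-axis at y = 1 (among the integer gridlines).
Finally, together with the visible shape, these determine p as stated.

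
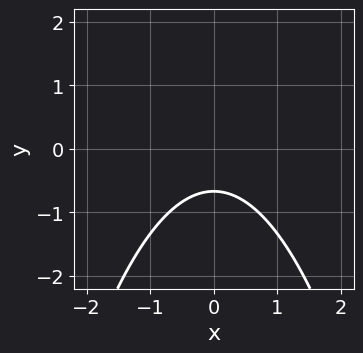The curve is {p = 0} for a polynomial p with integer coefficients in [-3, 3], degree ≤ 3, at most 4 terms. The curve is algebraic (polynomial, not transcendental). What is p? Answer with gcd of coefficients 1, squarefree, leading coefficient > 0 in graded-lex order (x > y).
2*x^2 + 3*y + 2

(a) Degree: the shape is more complex than any degree-1 curve, so deg p = 2.
(b) Symmetries: it's symmetric under x → −x, forcing even powers of x.
(c) Checking where it meets the axes: no x-intercept at any integer in the box.
(d) Assembling these constraints gives the stated polynomial.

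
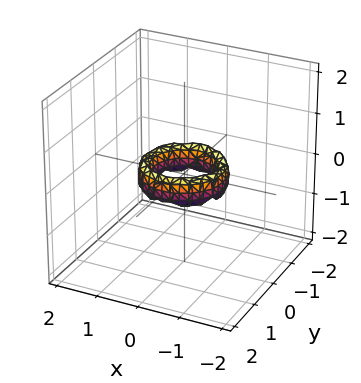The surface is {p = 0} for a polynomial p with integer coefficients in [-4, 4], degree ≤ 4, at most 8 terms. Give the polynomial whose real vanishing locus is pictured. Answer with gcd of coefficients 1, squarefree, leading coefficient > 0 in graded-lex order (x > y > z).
(a) deg p = 4. No degree-3 surface has this shape.
(b) Symmetries: rotational symmetry about the z-axis ⇒ p depends on x, y only through x² + y².
(c) Reading off the gridlines: the x-axis gridline crossings are at x ∈ {-1, 1}; no z-intercept at any integer in the box; the y-axis gridline crossings are at y ∈ {-1, 1}; a circular section at z = 0 has radius between 0 and 1.
(d) These observations pin down the coefficients.

2*x^4 + 4*x^2*y^2 + 2*y^4 - 3*x^2 - 3*y^2 + z^2 + 1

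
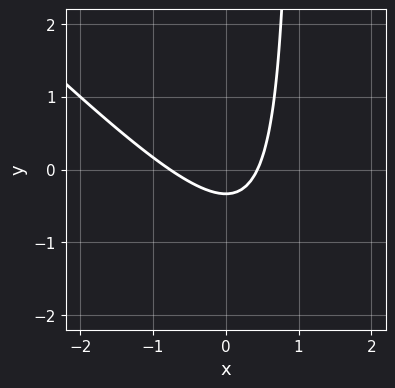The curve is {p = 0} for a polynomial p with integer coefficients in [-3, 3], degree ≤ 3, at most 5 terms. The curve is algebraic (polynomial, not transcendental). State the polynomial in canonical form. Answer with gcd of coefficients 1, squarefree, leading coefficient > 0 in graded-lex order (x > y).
1. The degree is 2 — no degree-1 curve has this shape.
2. Matching integer coefficients to the picture gives p.

3*x^2 + 3*x*y + x - 3*y - 1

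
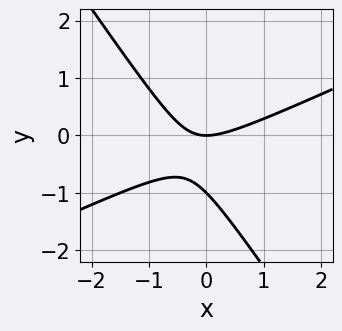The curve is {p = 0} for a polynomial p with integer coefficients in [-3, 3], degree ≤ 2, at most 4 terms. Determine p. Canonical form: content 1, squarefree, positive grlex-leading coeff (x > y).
2*x^2 - 3*x*y - 3*y^2 - 3*y

The degree is 2 — a generic line meets the curve in up to 2 points.
From the visible intercepts: the y-axis gridline crossings are at y ∈ {-1, 0}; it meets the x-axis at x = 0 (among the integer gridlines).
Assembling these constraints gives the stated polynomial.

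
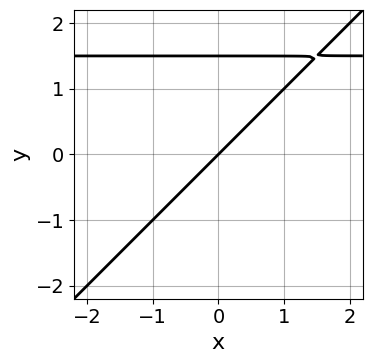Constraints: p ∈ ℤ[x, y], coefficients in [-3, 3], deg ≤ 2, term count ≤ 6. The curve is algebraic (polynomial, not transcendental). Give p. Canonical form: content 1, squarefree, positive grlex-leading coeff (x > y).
2*x*y - 2*y^2 - 3*x + 3*y

(a) Degree: the shape is more complex than any degree-1 curve, so deg p = 2.
(b) From the axis intercepts and sections: it meets the x-axis at x = 0 (among the integer gridlines); one y-axis crossing is at y = 0.
(c) Together with the visible shape, these determine p as stated.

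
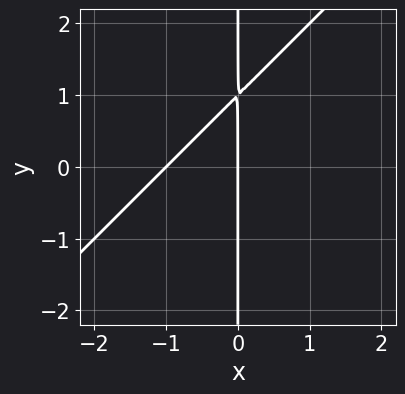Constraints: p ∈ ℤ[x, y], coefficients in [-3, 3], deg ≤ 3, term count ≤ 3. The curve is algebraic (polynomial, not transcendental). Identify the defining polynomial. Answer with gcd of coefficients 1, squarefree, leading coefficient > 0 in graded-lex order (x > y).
x^2 - x*y + x

deg p = 2.
From the visible intercepts: among the integer gridlines, it crosses the x-axis at x ∈ {-1, 0}; every point of the y-axis in the box is on the curve.
The integer polynomial consistent with all of this is the stated p.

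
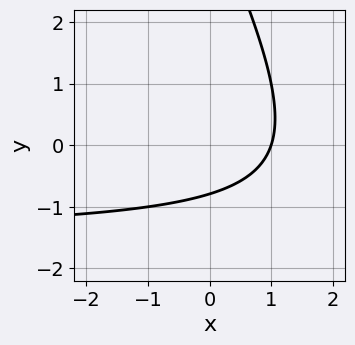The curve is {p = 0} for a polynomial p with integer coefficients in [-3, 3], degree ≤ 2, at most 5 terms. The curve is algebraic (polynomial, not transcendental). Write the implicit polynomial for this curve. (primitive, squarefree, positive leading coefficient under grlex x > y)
2*x*y + y^2 + 3*x - 3*y - 3

1. The degree is 2 — a generic line meets the curve in up to 2 points.
2. Observable constraints: it crosses the x-axis at the gridline x = 1.
3. Together with the visible shape, these determine p as stated.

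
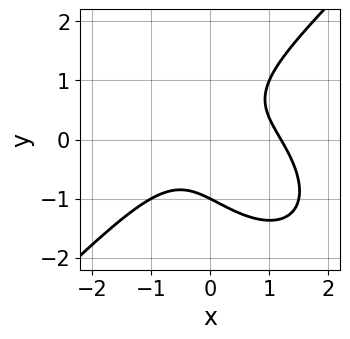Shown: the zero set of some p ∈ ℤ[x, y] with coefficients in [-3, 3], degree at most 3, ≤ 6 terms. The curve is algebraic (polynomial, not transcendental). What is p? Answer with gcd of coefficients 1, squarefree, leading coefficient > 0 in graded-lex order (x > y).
First, the degree is 3 — a generic line meets the curve in up to 3 points.
Next, observable constraints: it crosses the y-axis at the gridline y = -1.
Finally, together with the visible shape, these determine p as stated.

2*x^3 - 2*y^3 - x^2 + 3*x*y - 2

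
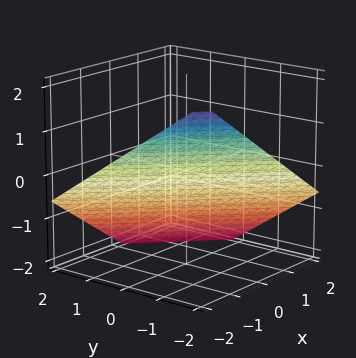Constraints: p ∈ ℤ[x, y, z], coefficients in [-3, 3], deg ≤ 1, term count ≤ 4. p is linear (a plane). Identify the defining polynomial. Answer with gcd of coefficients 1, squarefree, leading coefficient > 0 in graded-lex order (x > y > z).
First, deg p = 1. Every cross-section is a straight line — this is a plane.
Then, checking where it meets the axes: it crosses the x-axis at the gridline x = -1; it crosses the y-axis at the gridline y = -1.
Finally, these observations pin down the coefficients.

2*x + 2*y + 3*z + 2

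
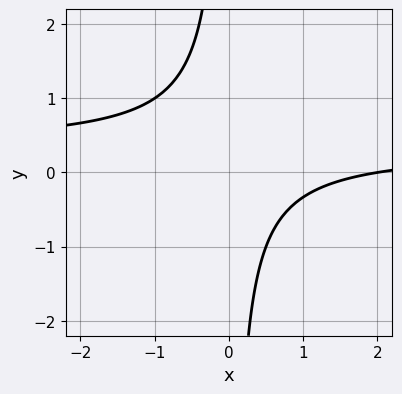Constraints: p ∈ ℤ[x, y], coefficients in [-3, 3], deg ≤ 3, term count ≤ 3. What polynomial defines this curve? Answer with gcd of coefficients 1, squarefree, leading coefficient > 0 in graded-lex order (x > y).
3*x*y - x + 2

First, the degree is 2 — a generic line meets the curve in up to 2 points.
Then, observable constraints: it meets the x-axis at x = 2 (among the integer gridlines); no y-intercept at any integer in the box.
Finally, fitting integer coefficients to these (and the overall shape) gives p.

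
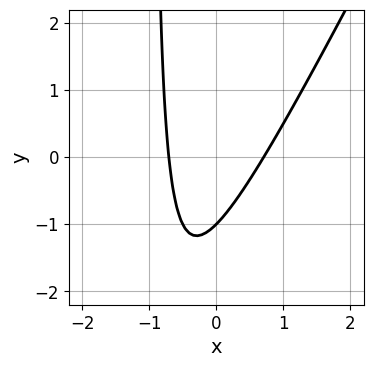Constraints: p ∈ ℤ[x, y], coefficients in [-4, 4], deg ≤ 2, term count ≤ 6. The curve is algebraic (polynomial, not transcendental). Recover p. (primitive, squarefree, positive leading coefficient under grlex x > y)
(a) Degree: the shape is more complex than any degree-1 curve, so deg p = 2.
(b) Against the integer gridlines: it meets the y-axis at y = -1 (among the integer gridlines).
(c) Matching integer coefficients to the picture gives p.

2*x^2 - x*y - y - 1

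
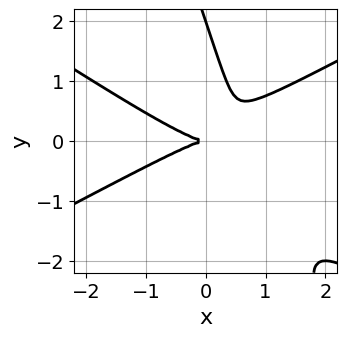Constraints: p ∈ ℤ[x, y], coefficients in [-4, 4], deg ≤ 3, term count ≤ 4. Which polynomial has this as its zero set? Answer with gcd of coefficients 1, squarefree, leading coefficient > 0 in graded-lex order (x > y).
x^3 - 3*x*y^2 - y^3 + 2*y^2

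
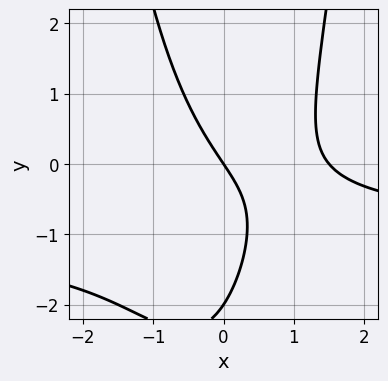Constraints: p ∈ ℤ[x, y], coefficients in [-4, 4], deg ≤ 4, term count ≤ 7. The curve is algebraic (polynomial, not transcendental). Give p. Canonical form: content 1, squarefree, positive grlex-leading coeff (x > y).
First, degree: no degree-2 curve has this shape, so deg p = 3.
Then, observable constraints: it meets the x-axis at x = 0 (among the integer gridlines); the y-axis gridline crossings are at y ∈ {-2, 0}.
Finally, putting this together gives p.

2*x^2*y + 2*x^2 - y^2 - 3*x - 2*y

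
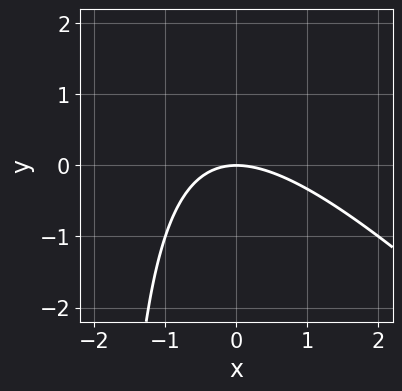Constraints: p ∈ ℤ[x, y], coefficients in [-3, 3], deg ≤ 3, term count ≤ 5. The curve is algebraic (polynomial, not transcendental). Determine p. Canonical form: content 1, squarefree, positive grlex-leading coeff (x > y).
x^2 + x*y + 2*y

1. Degree: no degree-1 curve has this shape, so deg p = 2.
2. From the axis intercepts and sections: it crosses the x-axis at the gridline x = 0; one y-axis crossing is at y = 0.
3. These observations pin down the coefficients.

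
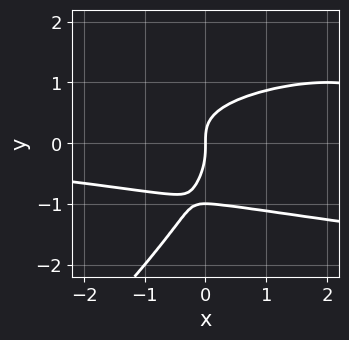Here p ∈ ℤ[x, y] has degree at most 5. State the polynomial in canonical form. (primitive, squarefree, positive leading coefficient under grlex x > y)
The degree is 4 — a generic line meets the curve in up to 4 points.
Observable constraints: the y-axis gridline crossings are at y ∈ {-1, 0}; one x-axis crossing is at x = 0.
Matching integer coefficients to the picture gives p.

2*x*y^3 - 2*y^4 - x^2*y - 2*y^3 + 2*x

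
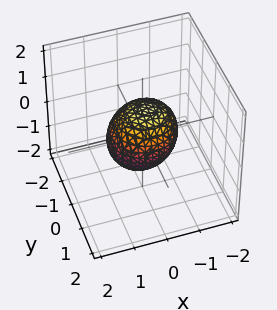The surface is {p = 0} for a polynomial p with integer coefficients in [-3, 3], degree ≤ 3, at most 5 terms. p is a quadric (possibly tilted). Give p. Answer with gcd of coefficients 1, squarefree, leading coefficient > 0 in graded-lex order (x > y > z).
The degree is 2 — the shape is more complex than any degree-1 surface.
Against the integer gridlines: among the integer gridlines, it crosses the x-axis at x ∈ {-1, 1}; the y-axis gridline crossings are at y ∈ {-1, 1}; the z-axis gridline crossings are at z ∈ {-1, 1}.
These observations pin down the coefficients.

3*x^2 + x*z + 3*y^2 + 3*z^2 - 3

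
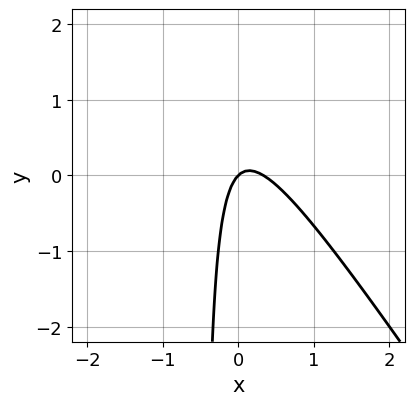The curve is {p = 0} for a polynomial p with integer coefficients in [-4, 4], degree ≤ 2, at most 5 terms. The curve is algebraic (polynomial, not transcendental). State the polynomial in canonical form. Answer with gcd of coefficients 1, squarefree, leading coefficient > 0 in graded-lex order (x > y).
First, deg p = 2. The shape is more complex than any degree-1 curve.
Then, from the visible intercepts: it meets the x-axis at x = 0 (among the integer gridlines); it meets the y-axis at y = 0 (among the integer gridlines).
Finally, these observations pin down the coefficients.

3*x^2 + 2*x*y - x + y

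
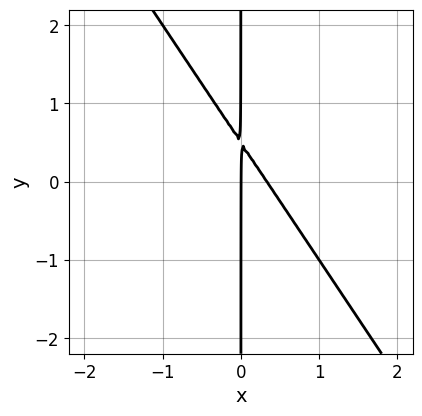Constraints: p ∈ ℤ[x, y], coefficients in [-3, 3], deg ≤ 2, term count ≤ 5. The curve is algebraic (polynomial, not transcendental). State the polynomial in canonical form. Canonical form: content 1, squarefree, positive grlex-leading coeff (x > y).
Degree: the shape is more complex than any degree-1 curve, so deg p = 2.
From the axis intercepts and sections: it crosses the x-axis at the gridline x = 0; every point of the y-axis in the box is on the curve.
Matching integer coefficients to the picture gives p.

3*x^2 + 2*x*y - x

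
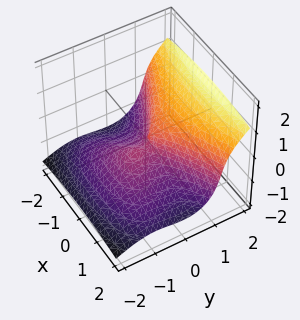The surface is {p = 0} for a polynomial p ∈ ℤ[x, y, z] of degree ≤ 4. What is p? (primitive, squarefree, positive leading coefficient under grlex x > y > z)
2*y^3 - 2*y^2*z - 2*z^3 - x^2 - z^2

deg p = 3. No degree-2 surface has this shape.
Observable constraints: it meets the y-axis at y = 0 (among the integer gridlines); it crosses the z-axis at the gridline z = 0; it crosses the x-axis at the gridline x = 0.
Together with the visible shape, these determine p as stated.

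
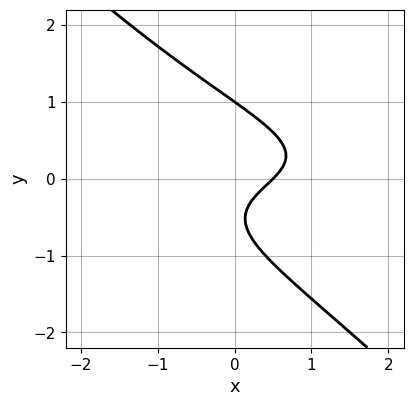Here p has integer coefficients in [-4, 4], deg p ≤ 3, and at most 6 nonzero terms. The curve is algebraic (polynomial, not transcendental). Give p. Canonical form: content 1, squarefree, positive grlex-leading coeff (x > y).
First, the degree is 3 — no degree-2 curve has this shape.
Then, observable constraints: one y-axis crossing is at y = 1.
Finally, assembling these constraints gives the stated polynomial.

3*x*y^2 + 3*y^3 + 2*x - 2*y - 1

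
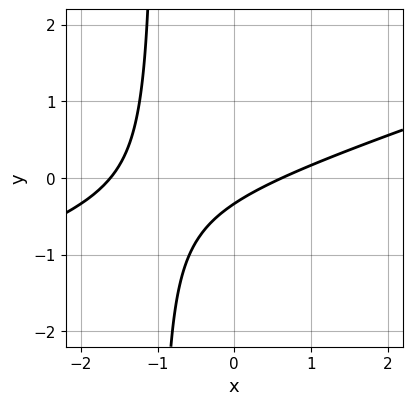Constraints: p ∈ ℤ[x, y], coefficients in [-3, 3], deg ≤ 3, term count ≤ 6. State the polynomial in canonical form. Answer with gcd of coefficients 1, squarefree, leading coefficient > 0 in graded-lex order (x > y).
x^2 - 3*x*y + x - 3*y - 1

(a) Degree: a generic line meets the curve in up to 2 points, so deg p = 2.
(b) Solving for integer coefficients yields p as stated.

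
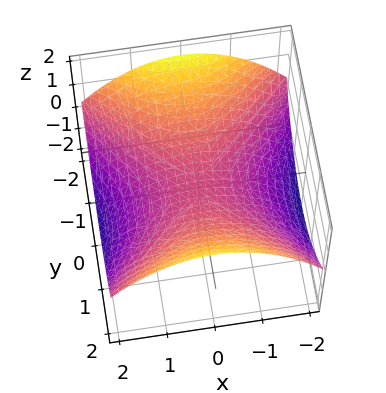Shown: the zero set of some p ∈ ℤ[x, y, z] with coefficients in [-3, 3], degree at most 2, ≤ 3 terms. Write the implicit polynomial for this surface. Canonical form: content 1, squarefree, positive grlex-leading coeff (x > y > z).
x^2 - y^2 + 3*z

deg p = 2. A hyperbolic paraboloid; a quadric.
Symmetries: mirror symmetry x ↦ −x ⇒ only even powers of x; it's symmetric under y → −y, forcing even powers of y.
Observable constraints: it meets the z-axis at z = 0 (among the integer gridlines); one x-axis crossing is at x = 0; it crosses the y-axis at the gridline y = 0.
Fitting integer coefficients to these (and the overall shape) gives p.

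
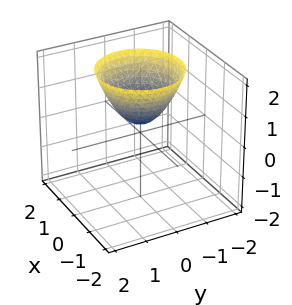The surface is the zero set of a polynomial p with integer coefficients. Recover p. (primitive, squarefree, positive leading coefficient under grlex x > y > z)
3*x^2 + 3*y^2 - 3*z + 1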